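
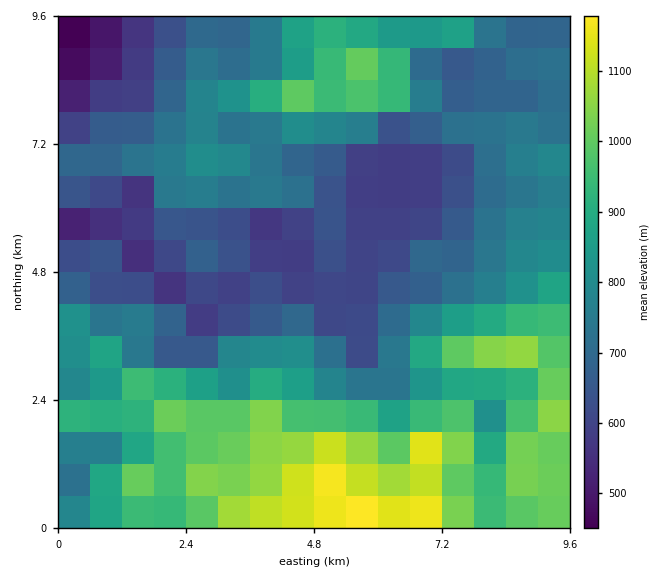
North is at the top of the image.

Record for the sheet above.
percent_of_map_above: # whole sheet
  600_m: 86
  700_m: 64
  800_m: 41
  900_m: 29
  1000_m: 16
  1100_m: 5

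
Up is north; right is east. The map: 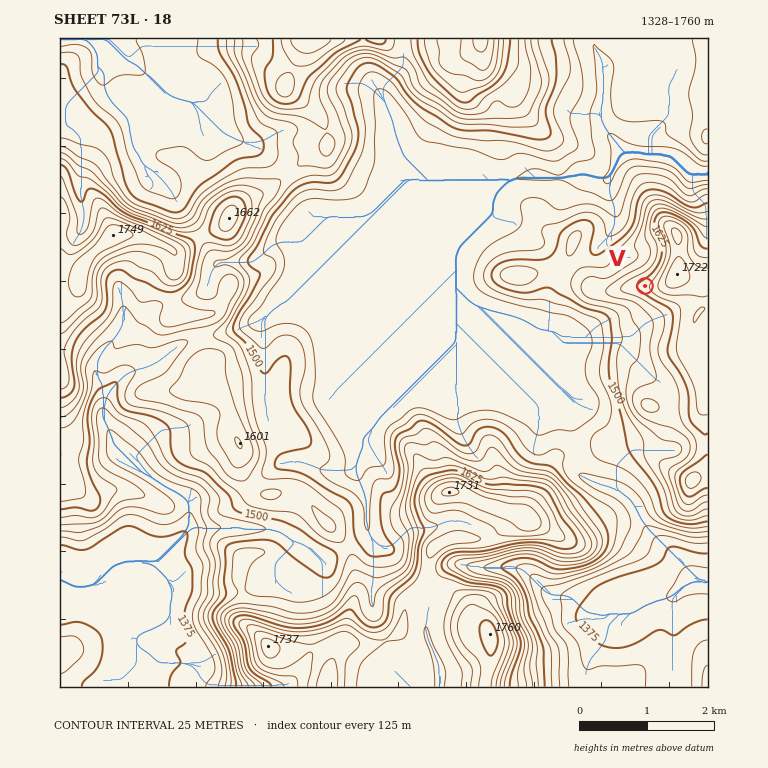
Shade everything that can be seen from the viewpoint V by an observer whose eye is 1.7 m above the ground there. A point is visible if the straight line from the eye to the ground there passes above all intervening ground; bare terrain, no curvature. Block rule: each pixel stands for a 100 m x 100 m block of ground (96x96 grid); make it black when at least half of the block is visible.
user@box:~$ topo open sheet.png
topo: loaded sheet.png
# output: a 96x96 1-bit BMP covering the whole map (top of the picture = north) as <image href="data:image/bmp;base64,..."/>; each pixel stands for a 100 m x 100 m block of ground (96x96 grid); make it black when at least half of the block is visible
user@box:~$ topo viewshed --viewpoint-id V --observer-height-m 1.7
<image width="96" height="96" href="data:image/bmp;base64,Qk2+BAAAAAAAAD4AAAAoAAAAYAAAAGAAAAABAAEAAAAAAIAEAAATCwAAEwsAAAIAAAAAAAAA////AAAAAAAAAAAAAAAAAIABAAAAAAAAAAAAAAABAAAAAAAAAAAAAAAAAAAAAAAAAAAAAAAAAAAAAAAAAAAAAAAAAAAAAAAAAAAAAGAAAAAAAAACAAAAAOAAAAAAAAAGAAAAAOAAAAAAAAAOAAAAAcAAAAAAAAAeAAAAA4AAAAAAAAB8AAAAAAAAAAAAAAD4AAAAAAAAAAAAAABwAAAAAAAAAAAAAAAAAAAAAAAAAAAAAAAAAAAAAAAAAAAAAAAAAAAAAAAAAAAAAAAgAAAAAAAAAAAAAAAgAAAAAAAAAAAAAAAQAAAAAAAAAAAAAAAwAAAAAAAAAAAAAAAAAAAAAAAAAAAAAAAAAAAAAAAfwAAAAAAAAAAAAAB/wAAAAAAAAAAAAAD/wAAAAAAAAQAAAAP/wAAAAAAAAwAAAA//wAAAAAAABwAAAH//wAAAAAAAjwAAA///gAAAAAAD/wAAH///gAAAAAAP/wAB///+AAAAAAAf/wAD///4ABwAAAAf/wAH///wAD8AAAAf/4AH///wAD8AAAAf/8AH////gA8AAAAfx+AP+f//wAIAAAAf//Af8f//wAAAAAA/f/gf8///wAAAAAA+f/w/8///wAAAAAB+f/5n////gAAAAAB+f//P////AAiAAAB8f//v////ABzAAAB8///////+Af7gAAP8///////+B+bgAA/8///////+D8DwAA/8///////+H8DgAA/8////////P4DgAAf8/////////4DwAAf8/////////wD4AAf8/////////4D4gAf4f//////8ePj8Agf4f//////wMDj4AYf4f//////gAAD4AP/8///////AAAD4AP/+///////AAAD8AH////////4AAAD+AH///////8AAAAB/AH///////8AAAAA/APD/////+AgBAAAeAPB/////AB4DuAAcAHB////gAB8DH8AYAHh///8AAD/DAMAYAHh///wAAB//AOAYAH////AAAB//AGAMAH////gAAB4/AGAHAH7///+AAHwfAGABwfz/////4PgfB/AA//D//////Hgfh+AA/wD///////APg+AA+AB//////8AHgcABwAB//////4ADwAABAAB//////4ABwACAAAA//////8ABwACAAAA///////ADwAAAAAAf//////g/wAAAAAAP////////wAAAAAAA////////4AAAAAAAP///////4AAAAAAAH///////4AAAAAAAAf//////4AAAAAAAAf//////8AAAAAAAAP//////8AAEAAAAAP//////+AAOAAAAAf/n/////AAeAAAAA//H/////AAcAAAAf//H/////AA4AAAB//+P/////gDwAAAA//+P/////gDwAAAAf/+P/////gDgAAAAf/8H/////wDAAAAAf/8B/////wDAAAAAP/4A/////wCAAAAAP/4A/////wAAAAAAH/4AP////wAAAAAAH//AD////wAAAAAAH/+AA////4AAAAAAD/+AA////4A="/>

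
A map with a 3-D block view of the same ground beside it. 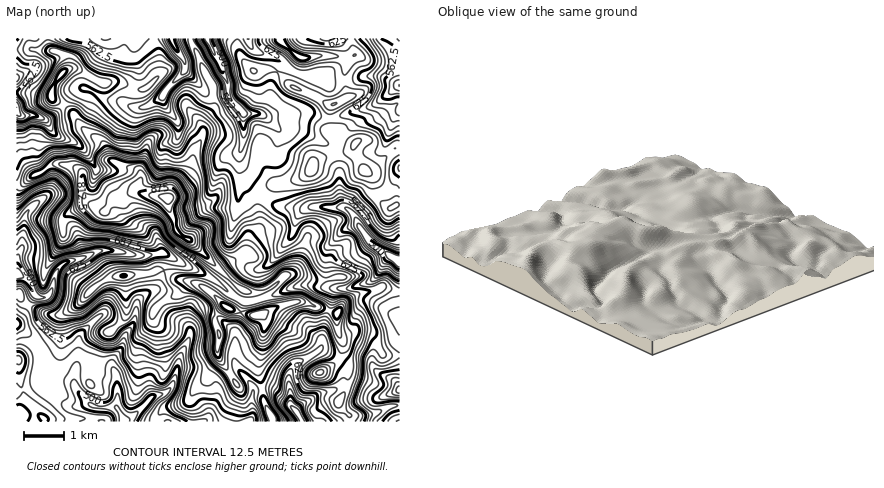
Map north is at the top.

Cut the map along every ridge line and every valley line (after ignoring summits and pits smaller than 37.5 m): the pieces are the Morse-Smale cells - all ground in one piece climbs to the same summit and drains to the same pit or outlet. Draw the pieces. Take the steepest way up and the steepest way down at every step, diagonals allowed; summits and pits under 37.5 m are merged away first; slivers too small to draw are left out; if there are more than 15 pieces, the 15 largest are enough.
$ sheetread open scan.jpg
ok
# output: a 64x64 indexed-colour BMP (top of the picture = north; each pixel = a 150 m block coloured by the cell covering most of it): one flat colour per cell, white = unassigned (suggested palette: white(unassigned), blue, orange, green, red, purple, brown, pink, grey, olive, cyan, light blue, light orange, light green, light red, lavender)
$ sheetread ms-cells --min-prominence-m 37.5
<image width="64" height="64" href="data:image/bmp;base64,Qk12CAAAAAAAAHYAAAAoAAAAQAAAAEAAAAABAAQAAAAAAAAIAAATCwAAEwsAABAAAAAAAAAA////ALR3HwAOf/8ALKAsACgn1gC9Z5QAS1aMAMJ34wB/f38AIr28AM++FwDox64AeLv/AIrfmACWmP8A1bDFAN3d3d3d3RERERERERERERERERERER////////8AAAAA3d3d3d3d0RERERERERERERERERER////////8AAAAADd3d3d3d3RERERERERERERERERERH//+////8AAAAAAN3d3d3d3RERERERERERERERERERH//87u///wAAAAAA3d3d3d3REREREREREREREREREREf/8zu7v//AAAAAADd3d3d3REREREREREREREREREREazMzO7u7u/wAAAAAN3d3d3REREREREREREREREREREarMzM7u7u7uAAAAAL3d3d0REREREREREREREREREREaqszMzu7u7u4AAAALvd3dEREREREREREREREREREREaqszMzO7u7u7gAAC7u93d0RERERERERERERERERERERqqzMzM7u7u7gC7u7u73d0RERERERERERERERERERERqqqszMzM7u7uu7u7u7sA3RERERERERERERERERERERGqqqzMzMzM7gC7u7u7uwAAEREREREREREREREREREREaqqrMzMzMzAALu7u7u7AAABERERERERERERERERERERGqqszMzMzMAAu7u7u7sAAAARERERERERERERERERERGqqqzMzMzMwAC7u7u7uwAAAAEREREREREREREREREREaqqrMzMzMzAALu7u7u7AAAAARERERERERERERGqEREaqqqqzMzMzMAAu7u7u7sAAAABERERERERERERqqqhEaqqqqzMzMzMzAC7u7u7uwAAMzMxERERERERERqqqqqqqqqqoMzMzMzMVbu7u7u7ADMzMzMRERERERERqqqqqqqqqqqgAAzMwABVu7u7u7sDMzMzMzERERERERGqqqqqqqqhERAAAAAAAAVVu7u7uzMzMzMzMxERERERGqqqqqqqqhERVVUAAAAABVVVu7u7MzMzMzMzMREREREaqqqqqqoRFVVVVVUAAAVVVVVVVVUzMzMzMzMzMRERERGqqqqqoRFVVVVVVVVVVVVVVVVVVTMzMzMzMzMzMzEREaqqqqoRFVVVVVVVVVVVVVVVVVVVMzMzMzMzMzMzMzMxGqqhERFVVVVVVVVVVVVVVVVVVVUzMzMzMzMzMzMzMzMaqhERFEVVVVVVVVVVVVVVVVVVVTMzMzMzMzMzMzMzMxoRERFEREVVVVVVVVVVVVVVVVVZMzMzMzMzMzMzMzMxERERFERERFVVVVVVVVVVVVVVWZkzMzMzMzMzMzMzMzERERFERERERVVVVVVVVVVVVVWZmTMzMzMzMzMzMzMzERERFERERERFVVVVVVVVVVVVWZmZMzMzMzMzMzMzMzERERREREREREVVVVVVVVVVVVWZmZkzMzMzMzMzMzMzERERFERERERERFVVVVVVVVVVWZmZmTMzMzMzMzMzMzERERFERERERERERVVVVVVVVVVZmZmZMzMzMzMzMzMzEREREURERERERERFVVVVVVVVVZmZmZkzMzMzMzMzgzMRERERRERERERERFVVVVVVVVVZmZmZmTMzMzMzM4iIMxERERREREREREREVVmZmZmZmZmZmZmZMzMzMzMziIiIERERFERERERERERJmZmZmZmZmZmZmZkzMzMzMziIiIiIIiIiRERERERERmmZmZmZmZmZmZmZmTMzMzMzOIiIiIgiIiJERERERERGZmmZmZmZmZmZmZmZiDMzMzM4iIiIiIIiIiRERERERGZmZmZpmZmZmZmZmZmIiDMzMziIiIiIgiIiIkREREREZmZmZmZpmZmZmZmZmYiIgzMziIiIiCIiIiIiJEREREZmZmZmZmmZmZmZd5mZiIiIiIiIiIgiIiIiIiIkRERERmZmZmZmZpmZmZd3eZmIiIiIiIiIgiIiIiIiIiJERERERERGZmZmZmmZl3d3mYiIiIiIiIiCIiIiIiIiIkREREREREZmZmZmZmZ3d3d5iIiIiIiIiCIiIiIiIiIiJERERERERGZmZmZmZnd3d3eIiIiIiIiCIiIiIiIiIiIkREREREREZmZmZmZnd3d3d4iIiIiIiCIiIiIiIiIiIiRERERERERmZmZmZ3d3d3d3iIiIiIiCIiIiIiIiIiIiJERERERERmZmZmZ3d3d3d3eIiIiIiCIiIiIiIiIiIiIkRERERERmZmZmZnd3d3d3d4iIiIiAAiIiIiIiIiIiIiJERERmZmZmZmZmd3d3d3d3iIiIiAAAIiIiIiIiIiIiIiRERmZmZmZmZmZ3d3d3d3eIiIiAAAAiIiIiIiIiIiIiJERmZmZmZmZmYAB3d3d3d4iIAAAAACIiIiIiIiIiIiIkRmZmZmZmZmAAAAd3d3d3AAAAAAAAAiIiIiIiIiIiIiRGZmZmZmZgAAAAB3d3d3cAAAAAAAACIiIiIiIiIiIiJEZmZmZmZmAAAAAHd3d3dwAAAAAAAAIiIiIiIiIiIiJERmZmZmZmYAAAAAd3d3d3AAAAAAACIiIiIiIiIiIiJERmZmZmZmZgAAAAB3d3d3cAAAAAAiIiIiIiIiIiIiIkRGZmZmZmZmAAAAAHd3d3dwAAAAAiIiIiIiIiIiIiIiREZmZmZmZmZgAAAAd3d3d3AAAAAiIiIiIiIiIiIiIiREZmZmZmZmZ3d3d3d3d3d3cAAAAiIiIiIiIiIiIiIiJERmZmZmZmZ3d3d3d3d3d3dwAAAiIiIiIiIiIiIiIiJERmZmZmZmZ3d3d3d3d3d3d3"/>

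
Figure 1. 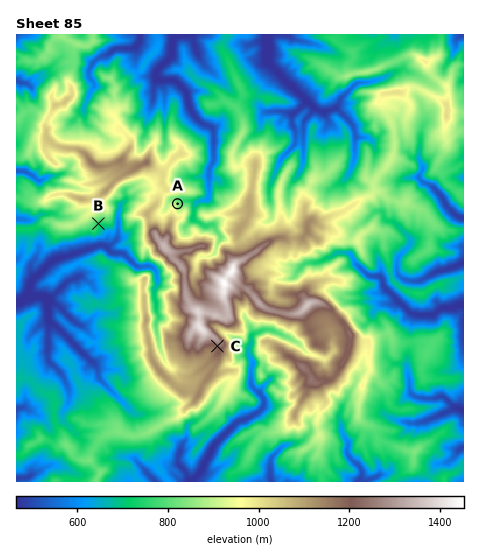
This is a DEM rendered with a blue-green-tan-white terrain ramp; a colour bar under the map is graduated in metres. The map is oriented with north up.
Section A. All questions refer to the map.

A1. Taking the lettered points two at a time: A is higher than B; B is lower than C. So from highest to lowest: C A B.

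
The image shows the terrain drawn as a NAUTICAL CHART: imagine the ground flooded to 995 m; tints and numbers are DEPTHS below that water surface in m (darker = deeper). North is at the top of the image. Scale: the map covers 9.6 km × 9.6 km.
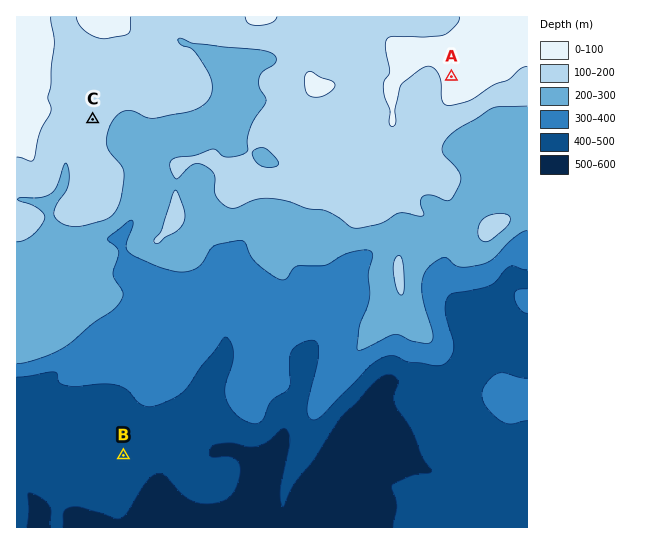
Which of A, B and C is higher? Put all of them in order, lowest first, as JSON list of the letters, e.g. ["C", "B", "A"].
["B", "C", "A"]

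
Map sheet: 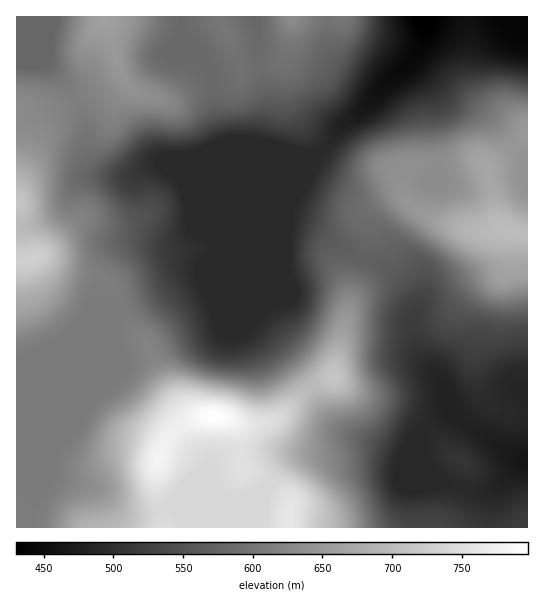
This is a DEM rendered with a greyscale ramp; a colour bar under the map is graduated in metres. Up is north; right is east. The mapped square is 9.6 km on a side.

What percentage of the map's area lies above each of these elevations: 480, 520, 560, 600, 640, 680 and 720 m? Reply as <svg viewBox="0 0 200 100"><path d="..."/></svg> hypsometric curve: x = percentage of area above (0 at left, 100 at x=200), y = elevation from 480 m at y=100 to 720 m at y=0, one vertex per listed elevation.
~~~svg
<svg viewBox="0 0 200 100"><path d="M190 100l-44-17-23-16-33-17-44-17-19-16-11-17"/></svg>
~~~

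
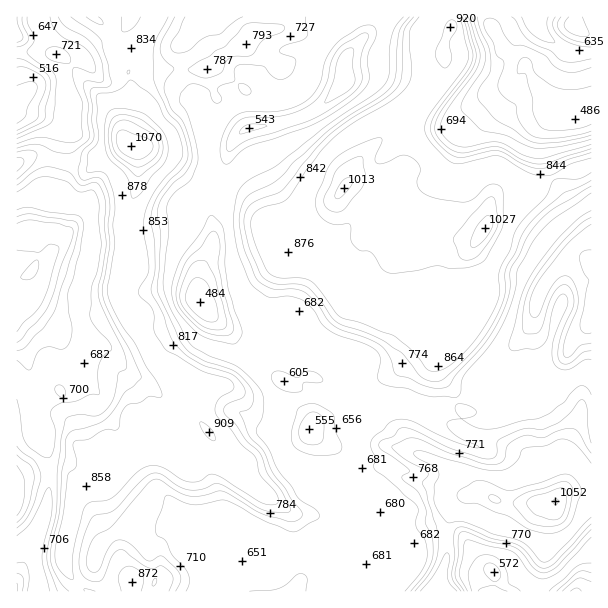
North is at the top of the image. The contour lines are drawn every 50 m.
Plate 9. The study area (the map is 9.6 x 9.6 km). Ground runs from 480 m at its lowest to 1070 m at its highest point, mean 750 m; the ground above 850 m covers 26.2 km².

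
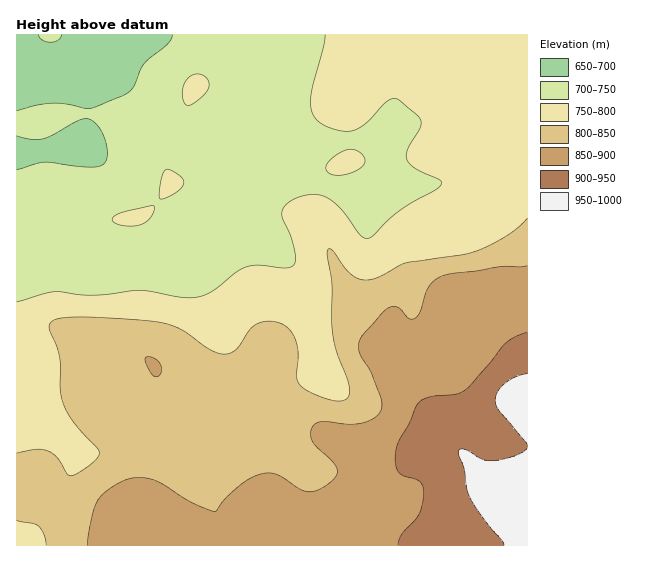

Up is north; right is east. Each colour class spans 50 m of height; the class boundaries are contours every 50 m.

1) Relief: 660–990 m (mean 800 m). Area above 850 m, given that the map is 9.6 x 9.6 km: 21.2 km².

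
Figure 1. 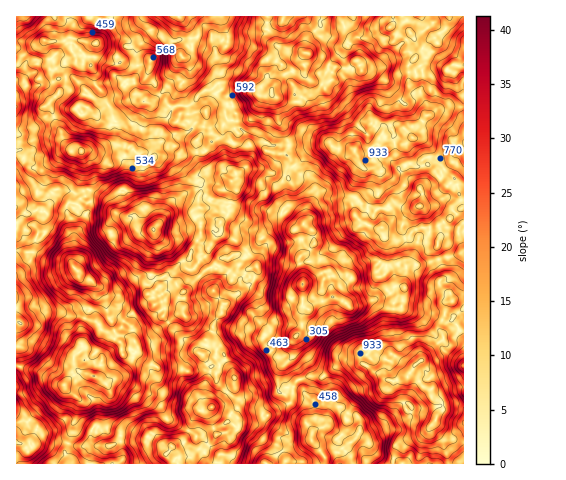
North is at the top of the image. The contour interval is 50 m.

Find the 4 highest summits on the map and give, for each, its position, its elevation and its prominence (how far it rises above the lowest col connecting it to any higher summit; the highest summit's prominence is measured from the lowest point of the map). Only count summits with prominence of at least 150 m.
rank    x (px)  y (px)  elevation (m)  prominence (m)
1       153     229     1153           1004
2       211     407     1122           383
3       421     361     1105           475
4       355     151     997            262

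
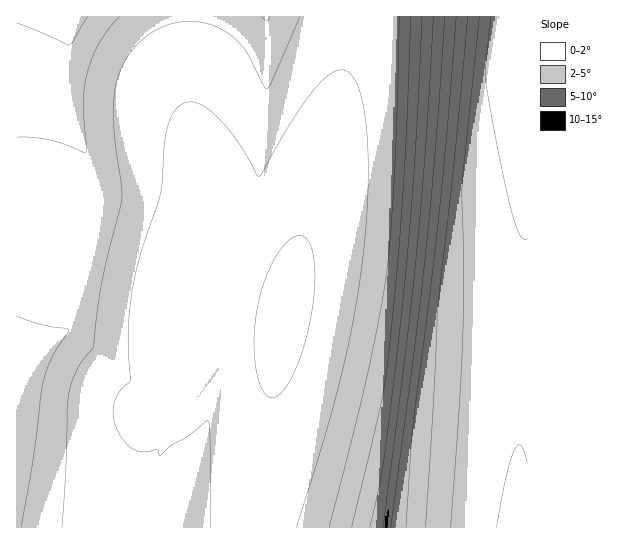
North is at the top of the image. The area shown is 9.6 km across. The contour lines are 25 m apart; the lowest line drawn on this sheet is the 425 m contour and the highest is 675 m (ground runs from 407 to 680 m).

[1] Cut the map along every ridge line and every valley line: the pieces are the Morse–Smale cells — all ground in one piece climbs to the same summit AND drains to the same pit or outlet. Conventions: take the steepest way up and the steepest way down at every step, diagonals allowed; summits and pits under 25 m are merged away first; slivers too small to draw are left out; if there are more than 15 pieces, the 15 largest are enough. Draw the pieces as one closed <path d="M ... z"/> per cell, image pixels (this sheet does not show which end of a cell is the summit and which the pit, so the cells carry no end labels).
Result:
<path d="M527 16l-173 0-14 74-39 145-16 74-14-8-33-8-32-5-7 2-6 24 0 11 6 14 14 16 9 5 4-3 32 0 13-4 8-8-26 174 1 9 274-1z"/><path d="M353 16l-336 0-1 211 26 4 39 16 53 12 44 13 17 8 4 3 0 6 7-1 44 8 29 8 6 5 18-79 37-140 12-56z"/><path d="M26 228l-10 1 0 298 106 1 31-63 27-47 24-37 17-22-8-4-10-10-8-15-2-16 6-31-14-8-23-8-81-20-35-15z"/><path d="M277 348l-12 8-39 1-10 8-23 32-32 53-38 75 0 3 130-1 24-170z"/>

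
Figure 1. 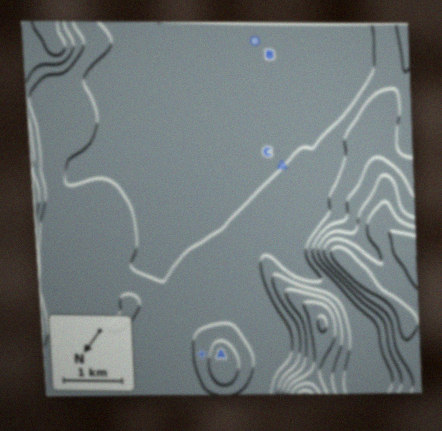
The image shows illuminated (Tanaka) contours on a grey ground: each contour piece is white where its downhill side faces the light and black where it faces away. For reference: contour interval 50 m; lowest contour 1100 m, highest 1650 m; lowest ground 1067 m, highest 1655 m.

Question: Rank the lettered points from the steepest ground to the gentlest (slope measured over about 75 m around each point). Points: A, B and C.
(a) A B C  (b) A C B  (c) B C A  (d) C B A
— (b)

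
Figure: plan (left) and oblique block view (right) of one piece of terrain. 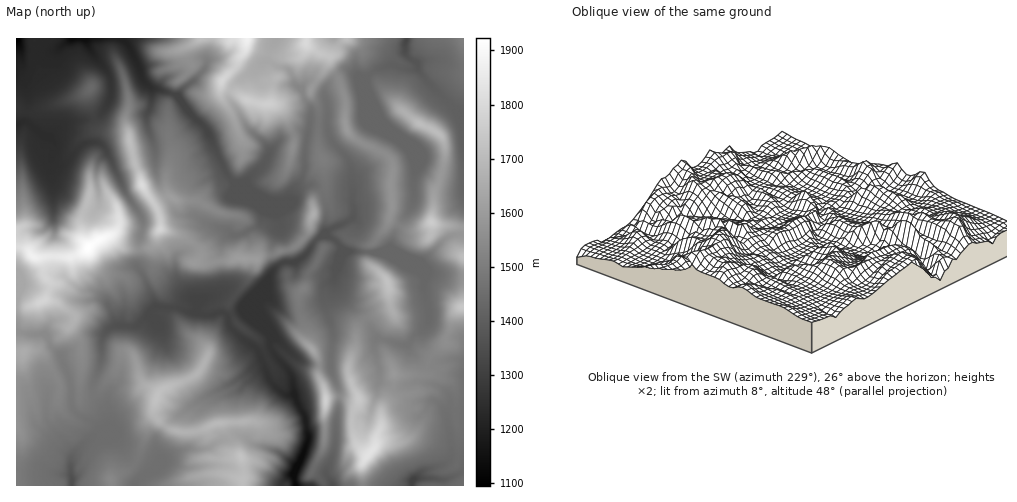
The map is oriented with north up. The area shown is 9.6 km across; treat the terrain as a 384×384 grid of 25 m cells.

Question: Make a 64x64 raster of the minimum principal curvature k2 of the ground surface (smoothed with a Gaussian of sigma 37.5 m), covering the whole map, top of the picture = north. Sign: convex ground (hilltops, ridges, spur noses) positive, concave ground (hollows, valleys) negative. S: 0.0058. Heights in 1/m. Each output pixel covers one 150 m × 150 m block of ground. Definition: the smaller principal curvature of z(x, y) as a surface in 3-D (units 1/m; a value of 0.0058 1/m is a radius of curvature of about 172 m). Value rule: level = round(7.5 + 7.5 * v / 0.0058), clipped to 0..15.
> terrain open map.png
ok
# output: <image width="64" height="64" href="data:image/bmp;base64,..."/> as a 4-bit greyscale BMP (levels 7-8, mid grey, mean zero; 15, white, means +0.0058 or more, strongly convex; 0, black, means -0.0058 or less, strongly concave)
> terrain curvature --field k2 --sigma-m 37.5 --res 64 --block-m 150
<image width="64" height="64" href="data:image/bmp;base64,Qk12CAAAAAAAAHYAAAAoAAAAQAAAAEAAAAABAAQAAAAAAAAIAAATCwAAEwsAABAAAAAAAAAAAAAAABEREQAiIiIAMzMzAERERABVVVUAZmZmAHd3dwCIiIgAmZmZAKqqqgC7u7sAzMzMAN3d3QDu7u4A////AId3eJNJd3h2Znd3dlVWZmd2ZkNwEBdjUzNFZ3cGZUV4d3d2YkZ3iHd2ZmZ3iHd3d4hkVhBahkV3ZlVndkJEZUV3d3eDd3d3d3d3dmUzNVZVZkh1cQh2RWV6dVZ3dkVnhnd3eIRYd3d3d3d3Zoh2Z3eHiGlEBndDc2mHVVZ3d3Z3d3d3dmd3d3d3d3dlZ3dneJeIYDcBd1FmWId2ZmZnd3d3d3d3Znd3d3d2ZlQjMld3ZCAFl1BncFh2eHd3d3d3d3h3d3eGd3d3ZnZVZ3V4VFVEd4mZcFdwRnVoh3eHd3d3iHd3d3d3d3dndFeIh3dmZVZ3eJlwN3BIdVdmd3d3d3eHZ3d3eId3dmhmdXdmeHhmd3d3d3BVYDh3N5dnd3d2d3dnZ3d3d3d2Z3iWRWVXiHeIiImJYGhgOGYnh2ZmeHZ3d3dnd1d3d3dmiGVUZ1VVZmd3iIcRV4AndheGZ3Zodnd3d2iGaHd3d2Z4h4ZWdmd2ZndXdQVYkgd4NIZneGdnd4eHaIV4d3d2dWiGVnVGdmZ3Z3ZDRVejB4pjZnd2ZXd3d3dnhWdndnZ4Z4eHd2VGdFhnYlNlZ4MGeGR2d3iHdnZ3d3eFd2Z3Znh3iId3d3Q3VmY2g3RngDhmZWZmZmVndmd3d3R3ZHd1eFZ3h3iGZ4RXdViCZYhQaIZmaId3d3d2d2Z3ZXh0Z3V3ZWZ2Z4dXeGZ0eERlhTJ3ZnVoh3d3d3Z3dndXeIVHdndld2ZmeGdmdmV1R1IlM3hldXiGd3d3dnh3hleIhjeGiHV2VmZ5dnZ4V2R1FXczaHZleHZmh3ZmeXhkVWeFKJeIZmVmd3mGdnZXV1FXpkNnd2WHZmd3eIZ4eDZ2V4YoiIZmZmd3eHZmVXdlJYhmZGd3ZVRFV2eIhVQ0R3hlVSZ3ZmZ2Z4eIdmRXdXNYhmdkZ4dlVndWZndmVmZXiYZmQ0RFd3Zod4d2NoZXVHhmeGV3h1Z3eGZmZmZWd1Vmh4dlZnV3dnd2ZmZIZXdGdGeHVneGZ2eYZmZWZjd3ZmaId3R2d1d2dkRERFZXdmY1d3dXd3ZmeIdmdUiHOYh3dneJVHZ3ZVVFd3h3hGd2Y1d2dnd2ZmZ3ZmdmV5o3iJd0MzQ2dod1Z3d3d3eGR3dkeHZmd3ZmdndmV2ZXiFZmZUZ2dVd1iGSHd3d3d3djd1V4iHV3dmdliIdXZ2ZmdlVnhkZWaGaIRod3ZmZmZnY3VoeJdXZ2Z4d4dldnZmZ1aIZjd4ZnZ4g4h2VVREVVVUJHZGZmdnZlVYl1Z2d3ZlVWZUZ2VlZndFh2VWd3dVVmlAamV2Z2dlZ3h1RndmVVNWZmV2V2VERFZmZHmYh2hoaXMCNHd2ZmWJhkNndmVVc5mHd4Z5hWZUVneEaHh2aIh5dWIgN4ZWVXdCR3VFZ4ejh1d3ZYp2h4ZHh4ZFaIdYh2hzlocEiGYxABV1RWQWiIaIc2Q2iHiHZTZWZnd3h1Z4aINleFCZQ3d4hUV3eWBodmV2BHmGiIh1I2ZWZ3ZnZTR3dVVnYwM4d2d3VnZolRRXQwQIZmWHeIYijIZnZnZlZDVWdlVpJFd3ZnhkdmZnZVeohBVXZFVGlzFWZWZ2VWZ4dHd3VYdFUkZ2Z4VVebdoVWZlBohmVmiGA2d0VVVnh4mFZmdkimOIVXZohjVYhlZVd3YmZ3dVWIIFaFN2Z3d3dkR3dlR5VIh1dmd4VEZmVVV3ZUZVeEVpYEd3NoZ3dkM0V3d3Y3k2d2Z2Z4hkRnd3VodlVlZ4JXcBd3Rodnh2Vnd3VVZ0Vjd3dnZneHRGd3ZWhmZmVXgHdQaoUnZnZ4Zmd2Z4hVZEV3d2dniHdEeHdlZ2VnZVeAhwFplSdnd1ZnVVZ4iIVXZ3d3d2eId0V3d3RnVnd1V5GFBVdzSHd4iGYmRFZ3h1WHd3Z3Z3iHVWeIdGZHd3VWgnIXhWJXd3d3c0mENWd4Y3iIdndmd4ZWV3dzdld3dlZ1UFeHY1d3d4diaIhTV3dTiIh1dnZohldWZ2N2Z3d3VXhCZ3djZ4iHZjSHd3RGeFOIh0Vnd3h0d1VnY3Z3h3d0RCV4h1NniIh1JoiJg0R5Yod0RneId0Z1RWhjd3d3d3dUVWmHUnd4iHQ4d4cSYkZyd2Rod3dUZjNmeFRod3d3d4dleJYziId4YlaIYDh0VWN3RYlmRGdTV3eYRVZnd3d3h1V3dhaIiHYjZ3cTWIVmZGdFh1RndEaJeIVGdnd3d2VmVYdVF3d3YTd3dghndnd0V0aHVXdEd2h3VFeHd3dmd3ZEd2UkeHYTh3dyV3h4h3VXRnhVdjeYdmVWZ4d3d3d3d0NXh2GagSeHd1KIeJiHc1ZGeFZ0V4h2VWdnd3d3d3iHYleFYncQeHaHN4h3h4hjdFd4RnR3d2Zndnd3d3ZmeJlhR3VTECBZVoc3dmZlZiaEV3dHZndmZnZneHd3d2ZomnFXZCNGqAFXmURnZ2VCVGYnhkdod3d3Znd4d4d3dmeIUWhTJ4EmcSeYdEZ3eYJ1V1N1Vld3eIZYd3iHd3d3ZmYzeENHh3V4E2dnVWdkFHVmdDVXZWZmZIiHd3aHd3d2ZUaGQlITVnhiRWdkZlZohmaHVFh3ZndUZ3d3dnd3eHdlZ3UzeZh3VEVTN4ZHd3d3aImVSId3Y1d3d3dWd3ZXiEh4dTV5mHh3ZWdTeEZnd3l2d1NVd3dxeIh3dyiIiHMzREQ0ZTERI0eGWJWZVWZmaGVUaoV3d4BoiHd4"/>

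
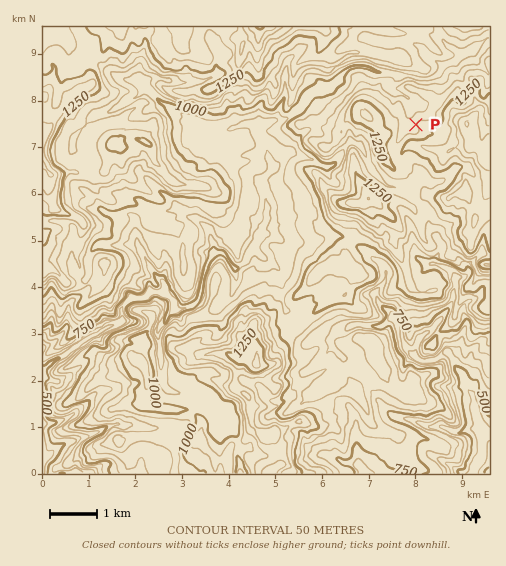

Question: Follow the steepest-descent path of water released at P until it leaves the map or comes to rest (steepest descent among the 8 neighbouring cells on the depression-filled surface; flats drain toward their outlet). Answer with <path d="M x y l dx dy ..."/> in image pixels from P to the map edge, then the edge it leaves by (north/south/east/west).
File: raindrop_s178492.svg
<path d="M416 125l-2 0-3-3 0-21-4-4-5-3-7-1-6-6 0-1 8-8 0-2-6-3-12-1-7-3-4 0-3-3-11 0-9 5-6 6-2 4-10 10-9 0-7 3-21 22-8 4-10 0-4 3-8 0-3 4 0 3 3 6 3 4 2 4 0 5 5 13 0 10-9 9 0 3 4 8 0 6 2 1 0 10 1 1-1 1 0 10-5 5-4 6 0 8-7 7-4 7-1 8-6 5-6 0-11-13-5 0-7 7-6 8 0 4-3 6 0 4-1 1 0 9-2 5-4 5-3 2-9 4-6 0-4-4-1-7-2-2-11-3-8 0-7 3-8 1-6 3-6 4-3 5 1 3 0 10-1 1-4 0-7 2-2 3-8 3-4 4-4 1-32 22-2 0-4 2-11 12"/>
exit: west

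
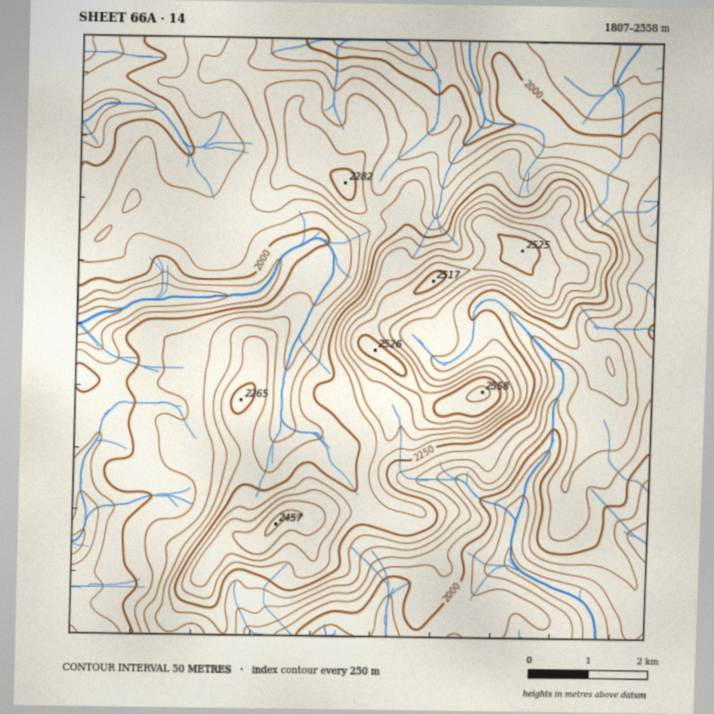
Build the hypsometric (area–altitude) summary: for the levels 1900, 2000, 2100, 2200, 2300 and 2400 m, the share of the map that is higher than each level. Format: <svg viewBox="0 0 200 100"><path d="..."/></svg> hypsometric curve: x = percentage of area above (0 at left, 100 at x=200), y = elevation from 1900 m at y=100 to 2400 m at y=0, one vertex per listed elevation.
<svg viewBox="0 0 200 100"><path d="M191 100l-39-20-61-20-36-20-26-20-17-20"/></svg>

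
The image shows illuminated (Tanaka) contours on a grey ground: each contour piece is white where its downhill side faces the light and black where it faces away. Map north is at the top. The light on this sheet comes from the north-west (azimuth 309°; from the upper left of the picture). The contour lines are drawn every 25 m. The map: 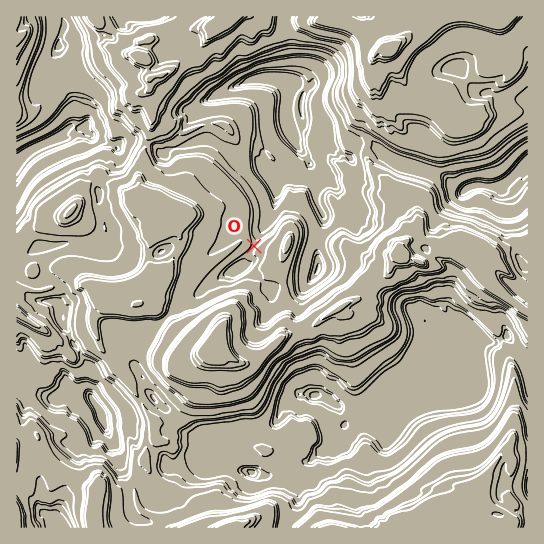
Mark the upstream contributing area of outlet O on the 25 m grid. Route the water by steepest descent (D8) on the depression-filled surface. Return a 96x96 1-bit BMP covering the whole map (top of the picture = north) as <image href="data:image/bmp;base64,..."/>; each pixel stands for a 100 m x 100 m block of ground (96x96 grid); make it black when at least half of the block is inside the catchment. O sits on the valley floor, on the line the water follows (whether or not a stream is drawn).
<image width="96" height="96" href="data:image/bmp;base64,Qk2+BAAAAAAAAD4AAAAoAAAAYAAAAGAAAAABAAEAAAAAAIAEAAATCwAAEwsAAAIAAAAAAAAA////AAAAAAAAAAAAAAAAAAAAAAAAAAAAAAAAAAAAAAAAAAAAAAAAAAAAAAAAAAAAAAAAAAAAAAAAAAAAAAAAAAAAAAAAAAAAAAAAAAAAAAAAAAAAAAAAAAAAAAAAAAAAAAAAAAAAAAAAAAAAAAAAAAAAAAAAAAAAAAAAAAAAAAAAAAAAAAAAAAAAAAAAAAAAAAAAAAAAAAAAAAAAAAAAAAAAAAAAAAAAAAAAAAAAAAAAAAAAAAAAAAAAAAAAAAAAAAAAAAAAAAAAAAAAAAAAAAAAAAAAAAAAAAAAAAAAAAAAAAAAAAAAAAAAAAAAAAAAAAAAAAAAAAAAAAAAAAAAAAAAAAAAAAAAAAAAAAAAAAAAAAAAAAAAAAAAAAAAAAAAAAAAAAAAAAAAAAAAAAAAAAAAAAAAAAAAAAAAAAAAAAAAAAAAAAAAAAAAAAAAAAAAAAAAAAAAAAAAAAAAAAAAAAAAAAAAAAAAAAAAAAAAAAAAAAAAAAAAAAAAAAAAAAAAAHwAAAAAAAAAAAAAAP4AAAAAAAAAAAAAGf4AAAAAAAAAAAAAf/8AAAAAAAAAAAAA///AAAAAAAAAAAAB///AAAAAAAAAAAAD///AAAAAAAAAAAAH///gAAAAAAAAAAAP///gAAAAAAAAAAAf///gAAAAAAAAAAD////gAAAAAAAAAAD////gAAAAAAAAAAB////gAAAAAAAAAAA////AAAAAAAAAAAAY///AAAAAAAAAAAAAf//AAAAAAAAAAAAAP//AAAAAAAAAAAAAH//AAAAAAAAAAAAAD//AAAAAAAAAAAAAA//AAAAAAAAAAAAAAf/AAAAAAAAAAAAAAPgAAAAAAAAAAAAAACAAAAAAAAAAAAAAAAAAAAAAAAAAAAAAAAAAAAAAAAAAAAAAAAAAAAAAAAAAAAAAAAAAAAAAAAAAAAAAAAAAAAAAAAAAAAAAAAAAAAAAAAAAAAAAAAAAAAAAAAAAAAAAAAAAAAAAAAAAAAAAAAAAAAAAAAAAAAAAAAAAAAAAAAAAAAAAAAAAAAAAAAAAAAAAAAAAAAAAAAAAAAAAAAAAAAAAAAAAAAAAAAAAAAAAAAAAAAAAAAAAAAAAAAAAAAAAAAAAAAAAAAAAAAAAAAAAAAAAAAAAAAAAAAAAAAAAAAAAAAAAAAAAAAAAAAAAAAAAAAAAAAAAAAAAAAAAAAAAAAAAAAAAAAAAAAAAAAAAAAAAAAAAAAAAAAAAAAAAAAAAAAAAAAAAAAAAAAAAAAAAAAAAAAAAAAAAAAAAAAAAAAAAAAAAAAAAAAAAAAAAAAAAAAAAAAAAAAAAAAAAAAAAAAAAAAAAAAAAAAAAAAAAAAAAAAAAAAAAAAAAAAAAAAAAAAAAAAAAAAAAAAAAAAAAAAAAAAAAAAAAAAAAAAAAAAAAAAAAAAAAAAAAAAAAAAAAAAAAAAAAAAAAAAAAAAAAAAAAAAAAAAAAAAAAAAAAAAAAAAAAAAAAAAAAAAAAAAAAAAAAAAAAAAAAAAAAAAAAAAAAAAAAAAAAAAAAAAAAAAA="/>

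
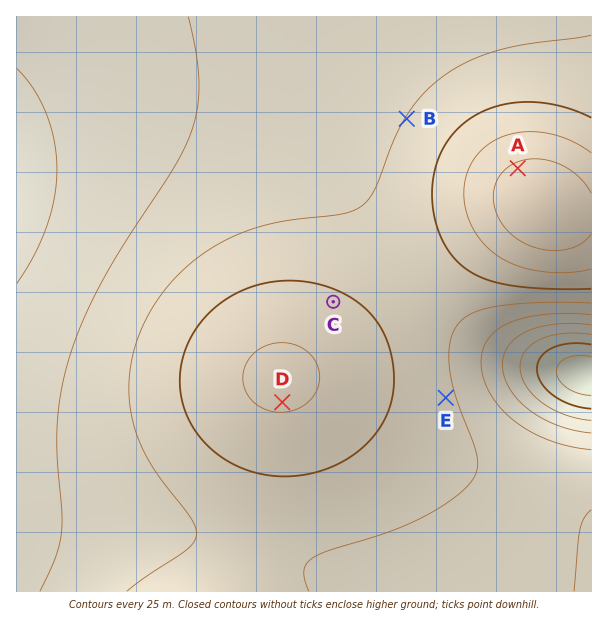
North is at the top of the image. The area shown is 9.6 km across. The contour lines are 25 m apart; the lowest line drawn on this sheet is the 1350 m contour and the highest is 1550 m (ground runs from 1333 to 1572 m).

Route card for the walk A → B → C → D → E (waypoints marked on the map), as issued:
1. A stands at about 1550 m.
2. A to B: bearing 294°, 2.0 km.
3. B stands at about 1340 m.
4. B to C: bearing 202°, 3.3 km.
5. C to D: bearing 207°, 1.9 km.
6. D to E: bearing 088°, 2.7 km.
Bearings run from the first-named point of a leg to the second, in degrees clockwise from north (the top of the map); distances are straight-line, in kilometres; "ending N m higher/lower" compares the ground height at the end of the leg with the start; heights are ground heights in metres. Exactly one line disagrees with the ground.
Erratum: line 3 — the height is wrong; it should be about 1480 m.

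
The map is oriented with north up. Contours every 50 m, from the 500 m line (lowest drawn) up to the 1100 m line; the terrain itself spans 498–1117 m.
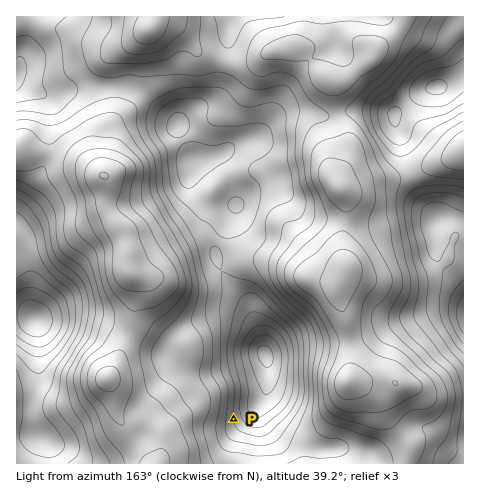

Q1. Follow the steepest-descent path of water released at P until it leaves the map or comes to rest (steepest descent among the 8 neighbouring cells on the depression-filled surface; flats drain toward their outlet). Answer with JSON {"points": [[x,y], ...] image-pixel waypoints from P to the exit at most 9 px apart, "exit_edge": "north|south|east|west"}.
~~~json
{"points": [[234, 419], [224, 419], [215, 419], [206, 417], [196, 416], [187, 416], [178, 425], [168, 434], [162, 444], [162, 453], [158, 462], [158, 463]], "exit_edge": "south"}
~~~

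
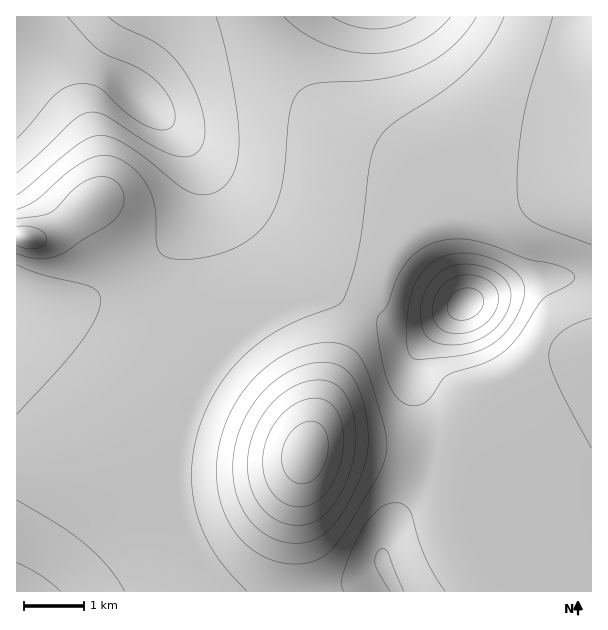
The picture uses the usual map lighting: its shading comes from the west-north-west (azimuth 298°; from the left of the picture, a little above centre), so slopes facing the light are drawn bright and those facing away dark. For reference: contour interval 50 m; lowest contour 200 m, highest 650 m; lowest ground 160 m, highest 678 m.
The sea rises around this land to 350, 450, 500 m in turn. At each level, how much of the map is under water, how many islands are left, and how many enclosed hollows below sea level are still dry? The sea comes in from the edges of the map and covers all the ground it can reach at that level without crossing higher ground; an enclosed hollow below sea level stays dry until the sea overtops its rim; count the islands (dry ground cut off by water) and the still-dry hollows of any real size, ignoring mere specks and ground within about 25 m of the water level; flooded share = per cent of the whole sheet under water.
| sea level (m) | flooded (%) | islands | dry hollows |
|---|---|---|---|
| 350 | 23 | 0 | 1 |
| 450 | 86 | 1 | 0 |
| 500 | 94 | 1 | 0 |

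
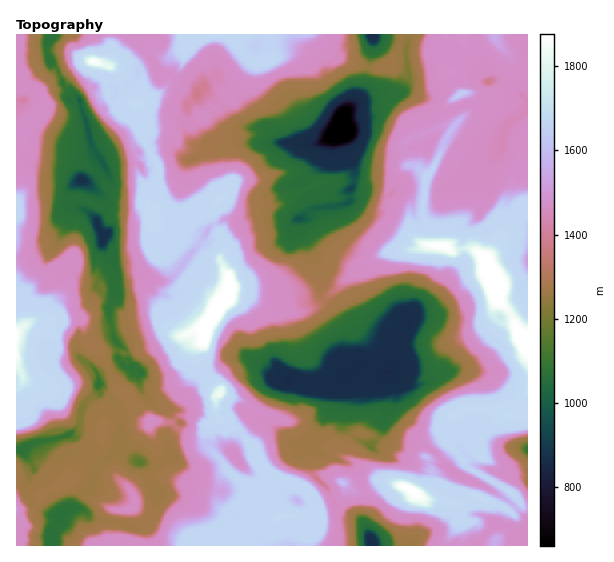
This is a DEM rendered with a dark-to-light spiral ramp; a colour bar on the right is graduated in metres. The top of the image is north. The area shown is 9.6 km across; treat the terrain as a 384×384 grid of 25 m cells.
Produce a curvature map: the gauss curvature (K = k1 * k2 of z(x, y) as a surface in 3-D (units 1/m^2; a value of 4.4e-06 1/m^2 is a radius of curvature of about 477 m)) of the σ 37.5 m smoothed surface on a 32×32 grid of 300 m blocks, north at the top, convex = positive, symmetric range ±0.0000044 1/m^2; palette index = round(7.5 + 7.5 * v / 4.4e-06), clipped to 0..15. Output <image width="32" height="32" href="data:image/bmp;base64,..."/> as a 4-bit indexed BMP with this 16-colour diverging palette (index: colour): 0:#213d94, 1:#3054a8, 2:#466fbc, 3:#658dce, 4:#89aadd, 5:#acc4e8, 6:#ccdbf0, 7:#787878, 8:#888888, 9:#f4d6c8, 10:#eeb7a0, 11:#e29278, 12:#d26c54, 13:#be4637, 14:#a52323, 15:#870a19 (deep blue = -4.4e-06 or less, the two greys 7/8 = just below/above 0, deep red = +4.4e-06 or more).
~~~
<image width="32" height="32" href="data:image/bmp;base64,Qk12AgAAAAAAAHYAAAAoAAAAIAAAACAAAAABAAQAAAAAAAACAAATCwAAEwsAABAAAAAAAAAAlD0hAKhUMAC8b0YAzo1lAN2qiQDoxKwA8NvMAHh4eACIiIgAyNb0AKC37gB4kuIAVGzSADdGvgAjI6UAGQqHAGhZmIhluHd3d8aI9n8Vdoi1eYBil2hXd4eId0d3mOeLM62Fz1hKh3d/V1VnfAdIVndjd/l7h1l3dbPWavpmnGpbeHZDUoeHhFkLcdJ3eFtntoh4b0jGbKa6hnlJOUlPNchNWHcJpj03t4d2eZSndLW2g3iD8HpnloktWsuTuHd4hdiYdIlZGnaEt4aGZciHh2eMBYRJmfYXl4iIiKV4eVd3az9Ph2MInZdHiHiWicLGiEtk+0iFVuLK54h3lmWWiIipegaFb1aXhHaHZzj0mUqXSjSHhcdZiHl3eoh3d4iHhKWsV6eHdXaLh4d6itVjW3ZVtNZ2eHuUiHN4hpiGq2q4dYh3aHevhYlmuIeYhojFo2m2d4hneHaWeIc3ZnKnlXmuOVeolztMWmhnX07Iu0eIOl9YiInKZrd4eHg3hBd3hsdfJXd3BXW8R4dnonrXh+d3douEl3upZ3hHh2fHWHoYeeaMOZefkOd38Ye1mHdXdnR4h4doemK2WZeFxXd3d3mHaJdDxnY6d0VneFxod4d3iJhod5lnotcP1niId3eId5V4lXhoiGtXl3lYuG1nd5e7h5h6h3hnl3bzhWYmSIdqhHeHwHx3iKeHezjab0h3VAhqOJgnd2hXlmeKJ3d7V3b/+FlE+IiIxXiklXh3d3eYdzh3fIWlh2Z3Zed4d3iH"/>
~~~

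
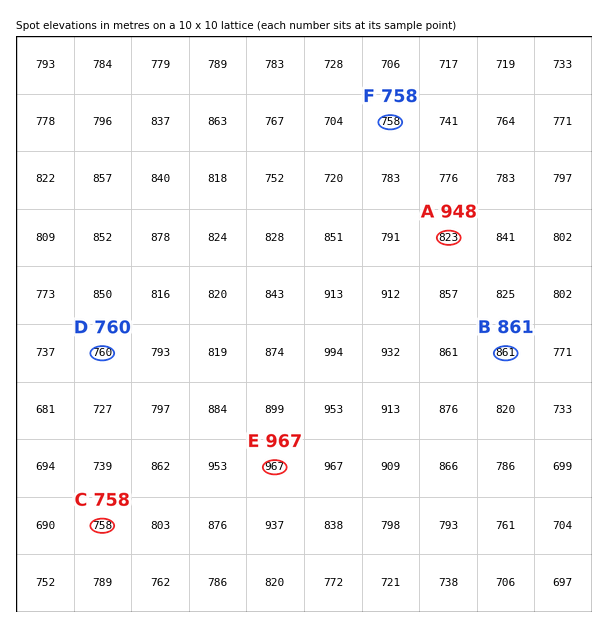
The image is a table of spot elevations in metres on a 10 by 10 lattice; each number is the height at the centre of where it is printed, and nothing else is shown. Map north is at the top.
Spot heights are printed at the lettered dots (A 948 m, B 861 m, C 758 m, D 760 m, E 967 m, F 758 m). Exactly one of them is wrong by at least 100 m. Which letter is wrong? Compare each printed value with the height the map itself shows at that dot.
A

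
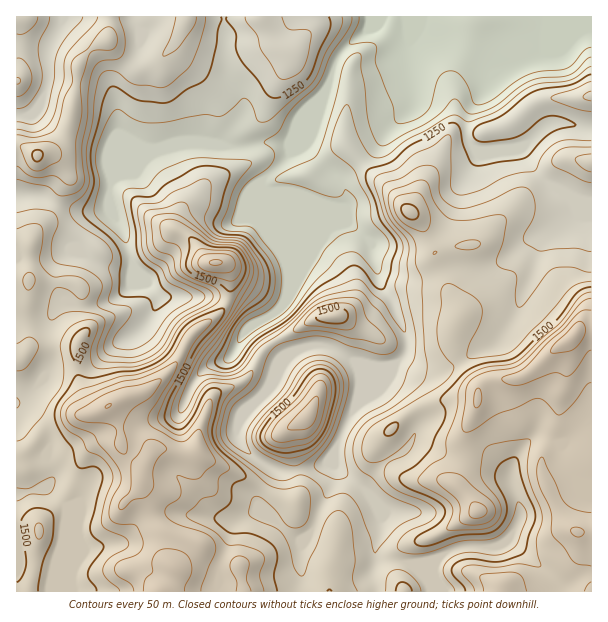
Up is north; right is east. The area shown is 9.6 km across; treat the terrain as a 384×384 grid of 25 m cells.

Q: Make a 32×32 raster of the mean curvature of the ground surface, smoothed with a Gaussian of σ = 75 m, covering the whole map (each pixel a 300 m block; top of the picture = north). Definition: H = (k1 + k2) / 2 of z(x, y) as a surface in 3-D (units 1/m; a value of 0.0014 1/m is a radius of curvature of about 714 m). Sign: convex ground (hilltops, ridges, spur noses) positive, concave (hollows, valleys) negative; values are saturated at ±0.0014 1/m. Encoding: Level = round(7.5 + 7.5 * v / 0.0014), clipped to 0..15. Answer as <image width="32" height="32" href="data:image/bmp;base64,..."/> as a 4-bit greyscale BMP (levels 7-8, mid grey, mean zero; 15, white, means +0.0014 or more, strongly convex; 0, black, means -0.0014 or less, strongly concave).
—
<image width="32" height="32" href="data:image/bmp;base64,Qk12AgAAAAAAAHYAAAAoAAAAIAAAACAAAAABAAQAAAAAAAACAAATCwAAEwsAABAAAAAAAAAAAAAAABEREQAiIiIAMzMzAERERABVVVUAZmZmAHd3dwCIiIgAmZmZAKqqqgC7u7sAzMzMAN3d3QDu7u4A////AJd3ZnmIZphmeXZ9ZWnLh1d4doyoqXbJdomGZlXMeXaHemdUSIjHmZVplnq2ESN5eH1WmHiYhWdnWpdYnLmTabqKdm2IVVZma2imVCKP5TmGVYdZqZiJaKuWhGiZuoN7d5doNalXiMglZVebu5dTmneWaGqJittAZ0N7dWd4dYl4iFZ6eqnBHfzCW7ZYp3hnd2edmHYT9Cbd9xi7VZp4d4dmm8yaUPkySfokSKltd2eWdVh6z8Ce5ib+V1ZmjquHlqVpR1j5AHxFukZVh1aY2YaofUEzj2MPlCJHtImVM27Ghm3FRG/4Ar+HqrKJmHZVy4ZmiqVWv1IF/+dzmKmGdVyXaYRmMAipUniZSImYh2hbqZuXQoqr2VVWhziIdnhohnZFijlq//hHZ6VYuXd3d4epWMc7q5WjZ3Z0JJialmZ3mohiXOlAJnd3Zn23iJl3d2Z2RLh4mUd3d2OvtleJmHdEnWV1iapWd4hYyKZGeZZmi5s2ZniruGmlaYeZZnd5m76qN3dlVGh1WrdJmoVVWct1qlRndneIdlmnRXuquWVUQ61liId4aJRnt3VGlZyWVpOcVIeHeGeoNbd3Z6Q3zd3VXFWpl4dnq5K4d3iWZGdalX14eZh2eJqiqGd3h3dlOIVZvVeZdniZqDiHd3h3d3a4VXlXe4aKd5ukd3eJiHd3"/>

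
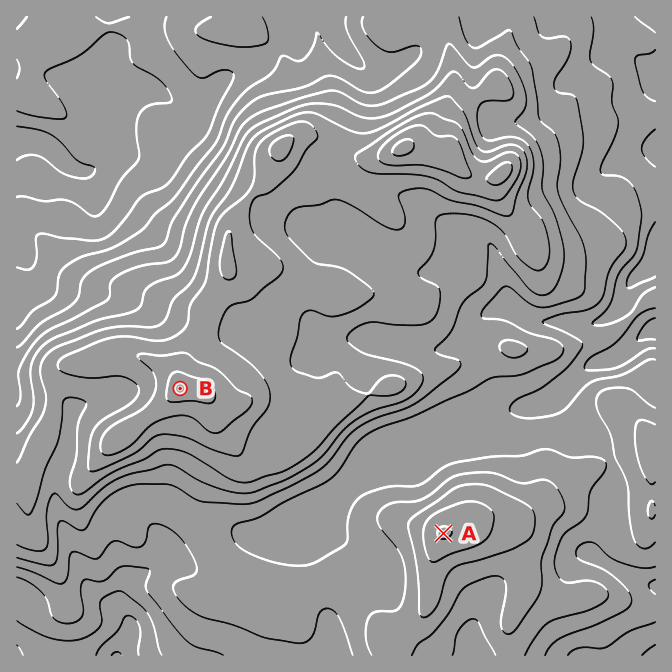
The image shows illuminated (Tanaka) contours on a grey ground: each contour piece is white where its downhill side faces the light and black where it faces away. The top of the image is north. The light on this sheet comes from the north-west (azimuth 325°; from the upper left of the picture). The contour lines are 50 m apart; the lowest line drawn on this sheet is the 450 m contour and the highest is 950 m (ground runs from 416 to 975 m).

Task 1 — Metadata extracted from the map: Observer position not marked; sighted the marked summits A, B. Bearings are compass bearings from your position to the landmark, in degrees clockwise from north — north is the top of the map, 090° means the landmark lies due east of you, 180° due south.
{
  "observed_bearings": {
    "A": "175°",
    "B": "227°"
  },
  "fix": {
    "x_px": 412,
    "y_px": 172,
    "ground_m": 860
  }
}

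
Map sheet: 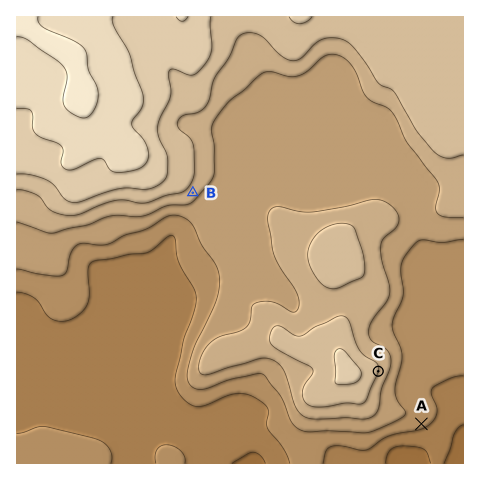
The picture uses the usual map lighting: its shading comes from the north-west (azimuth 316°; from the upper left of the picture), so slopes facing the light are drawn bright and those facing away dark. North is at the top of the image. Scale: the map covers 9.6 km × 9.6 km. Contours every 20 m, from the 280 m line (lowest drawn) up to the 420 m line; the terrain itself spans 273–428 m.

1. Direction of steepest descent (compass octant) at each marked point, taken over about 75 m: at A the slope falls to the SE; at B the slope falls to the SE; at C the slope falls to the E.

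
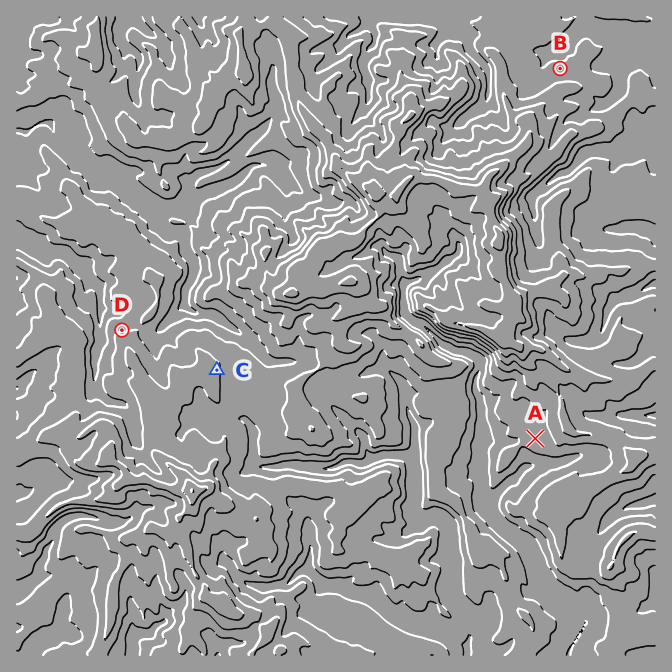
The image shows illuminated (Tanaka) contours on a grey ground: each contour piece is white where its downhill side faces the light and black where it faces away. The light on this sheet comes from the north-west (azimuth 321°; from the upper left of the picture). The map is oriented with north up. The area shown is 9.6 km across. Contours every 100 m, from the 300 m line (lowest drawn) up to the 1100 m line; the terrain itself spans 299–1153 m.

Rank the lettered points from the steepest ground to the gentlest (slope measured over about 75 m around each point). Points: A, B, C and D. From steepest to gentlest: D B A C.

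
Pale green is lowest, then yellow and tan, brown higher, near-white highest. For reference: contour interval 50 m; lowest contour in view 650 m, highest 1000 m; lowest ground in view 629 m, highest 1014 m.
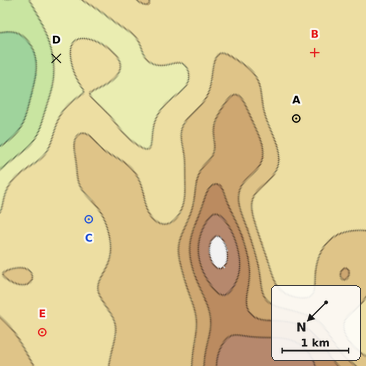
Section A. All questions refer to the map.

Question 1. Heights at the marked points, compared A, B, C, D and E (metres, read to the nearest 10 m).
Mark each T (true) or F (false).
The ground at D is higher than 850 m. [F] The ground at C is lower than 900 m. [T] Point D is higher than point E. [F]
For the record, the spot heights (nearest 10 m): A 760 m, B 760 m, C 790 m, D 710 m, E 790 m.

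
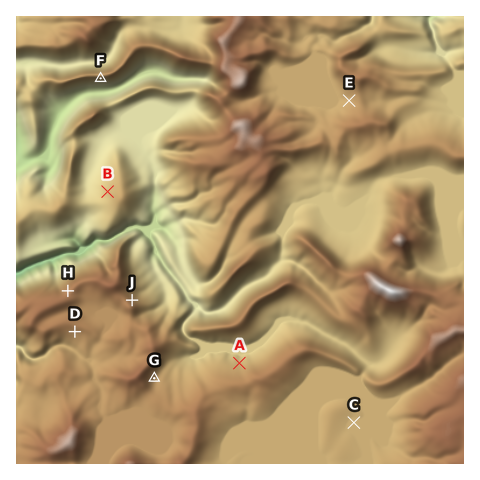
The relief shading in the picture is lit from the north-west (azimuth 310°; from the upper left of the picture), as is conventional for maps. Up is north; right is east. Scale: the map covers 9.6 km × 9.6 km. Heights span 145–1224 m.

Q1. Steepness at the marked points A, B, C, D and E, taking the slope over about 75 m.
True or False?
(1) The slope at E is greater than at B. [False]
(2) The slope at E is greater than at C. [True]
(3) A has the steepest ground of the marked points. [True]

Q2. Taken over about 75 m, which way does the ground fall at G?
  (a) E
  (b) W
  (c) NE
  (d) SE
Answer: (a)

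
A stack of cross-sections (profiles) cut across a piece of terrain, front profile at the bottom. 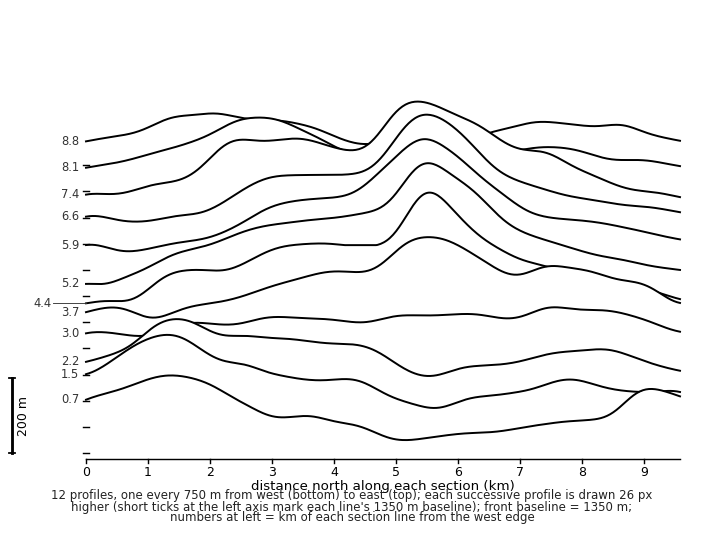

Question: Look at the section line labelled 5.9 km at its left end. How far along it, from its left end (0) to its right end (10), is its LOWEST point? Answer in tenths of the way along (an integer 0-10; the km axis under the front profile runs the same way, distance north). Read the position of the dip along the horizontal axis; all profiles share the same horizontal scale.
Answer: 1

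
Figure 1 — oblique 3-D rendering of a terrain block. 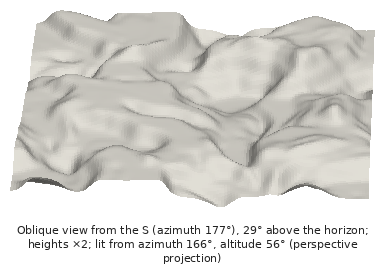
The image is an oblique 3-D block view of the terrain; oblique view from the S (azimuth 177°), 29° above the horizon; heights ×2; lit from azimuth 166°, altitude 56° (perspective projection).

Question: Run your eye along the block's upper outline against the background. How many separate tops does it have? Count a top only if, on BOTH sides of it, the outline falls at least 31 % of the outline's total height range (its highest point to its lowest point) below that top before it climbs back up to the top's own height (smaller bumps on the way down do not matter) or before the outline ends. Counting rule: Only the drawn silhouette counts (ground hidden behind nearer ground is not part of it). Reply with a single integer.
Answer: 0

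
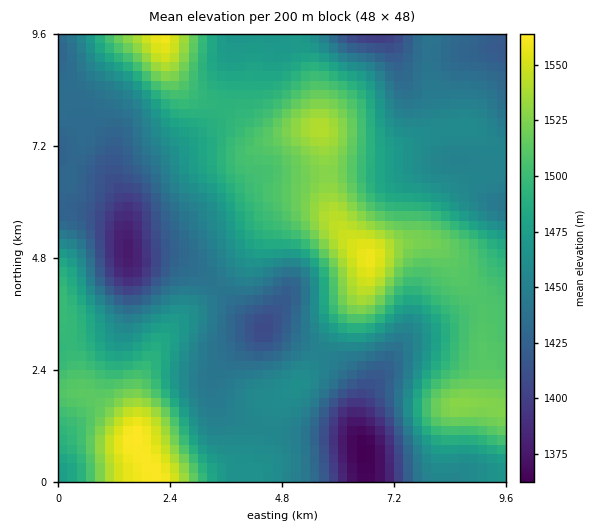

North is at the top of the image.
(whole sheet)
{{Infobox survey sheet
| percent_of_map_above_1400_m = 96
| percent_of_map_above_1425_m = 88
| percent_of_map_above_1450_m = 68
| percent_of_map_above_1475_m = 45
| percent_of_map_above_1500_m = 27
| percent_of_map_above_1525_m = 9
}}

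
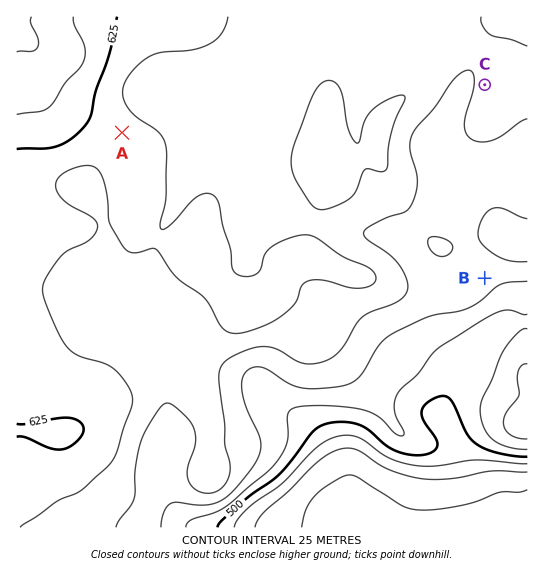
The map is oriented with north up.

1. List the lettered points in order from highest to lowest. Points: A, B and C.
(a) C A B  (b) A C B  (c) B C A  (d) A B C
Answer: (b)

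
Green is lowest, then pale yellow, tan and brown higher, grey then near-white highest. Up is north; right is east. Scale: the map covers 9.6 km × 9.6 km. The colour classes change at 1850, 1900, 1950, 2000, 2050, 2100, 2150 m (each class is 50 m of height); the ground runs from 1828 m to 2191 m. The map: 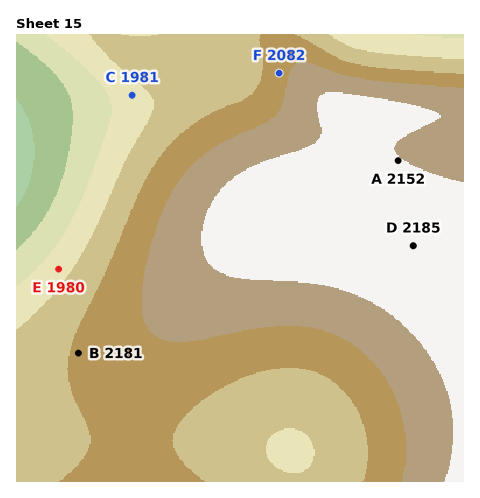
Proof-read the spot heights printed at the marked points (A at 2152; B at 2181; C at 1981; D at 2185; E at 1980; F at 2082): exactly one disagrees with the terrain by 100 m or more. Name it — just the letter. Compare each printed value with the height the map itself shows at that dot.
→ B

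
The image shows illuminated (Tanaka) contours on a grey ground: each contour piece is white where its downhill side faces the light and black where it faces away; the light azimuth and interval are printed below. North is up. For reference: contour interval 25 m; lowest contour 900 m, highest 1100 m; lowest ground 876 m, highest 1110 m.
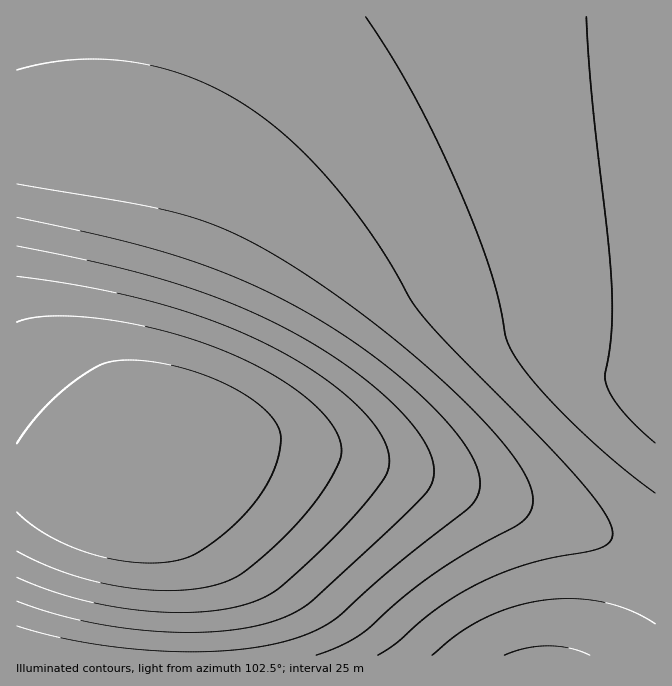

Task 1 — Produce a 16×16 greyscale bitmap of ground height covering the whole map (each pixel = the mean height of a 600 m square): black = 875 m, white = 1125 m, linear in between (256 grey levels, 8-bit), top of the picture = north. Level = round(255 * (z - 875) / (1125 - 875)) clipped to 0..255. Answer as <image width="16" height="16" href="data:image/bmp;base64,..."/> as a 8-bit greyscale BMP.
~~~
<image width="16" height="16" href="data:image/bmp;base64,Qk02BQAAAAAAADYEAAAoAAAAEAAAABAAAAABAAgAAAAAAAABAAATCwAAEwsAAAABAAAAAAAAAAAAAAEBAQACAgIAAwMDAAQEBAAFBQUABgYGAAcHBwAICAgACQkJAAoKCgALCwsADAwMAA0NDQAODg4ADw8PABAQEAAREREAEhISABMTEwAUFBQAFRUVABYWFgAXFxcAGBgYABkZGQAaGhoAGxsbABwcHAAdHR0AHh4eAB8fHwAgICAAISEhACIiIgAjIyMAJCQkACUlJQAmJiYAJycnACgoKAApKSkAKioqACsrKwAsLCwALS0tAC4uLgAvLy8AMDAwADExMQAyMjIAMzMzADQ0NAA1NTUANjY2ADc3NwA4ODgAOTk5ADo6OgA7OzsAPDw8AD09PQA+Pj4APz8/AEBAQABBQUEAQkJCAENDQwBEREQARUVFAEZGRgBHR0cASEhIAElJSQBKSkoAS0tLAExMTABNTU0ATk5OAE9PTwBQUFAAUVFRAFJSUgBTU1MAVFRUAFVVVQBWVlYAV1dXAFhYWABZWVkAWlpaAFtbWwBcXFwAXV1dAF5eXgBfX18AYGBgAGFhYQBiYmIAY2NjAGRkZABlZWUAZmZmAGdnZwBoaGgAaWlpAGpqagBra2sAbGxsAG1tbQBubm4Ab29vAHBwcABxcXEAcnJyAHNzcwB0dHQAdXV1AHZ2dgB3d3cAeHh4AHl5eQB6enoAe3t7AHx8fAB9fX0Afn5+AH9/fwCAgIAAgYGBAIKCggCDg4MAhISEAIWFhQCGhoYAh4eHAIiIiACJiYkAioqKAIuLiwCMjIwAjY2NAI6OjgCPj48AkJCQAJGRkQCSkpIAk5OTAJSUlACVlZUAlpaWAJeXlwCYmJgAmZmZAJqamgCbm5sAnJycAJ2dnQCenp4An5+fAKCgoAChoaEAoqKiAKOjowCkpKQApaWlAKampgCnp6cAqKioAKmpqQCqqqoAq6urAKysrACtra0Arq6uAK+vrwCwsLAAsbGxALKysgCzs7MAtLS0ALW1tQC2trYAt7e3ALi4uAC5ubkAurq6ALu7uwC8vLwAvb29AL6+vgC/v78AwMDAAMHBwQDCwsIAw8PDAMTExADFxcUAxsbGAMfHxwDIyMgAycnJAMrKygDLy8sAzMzMAM3NzQDOzs4Az8/PANDQ0ADR0dEA0tLSANPT0wDU1NQA1dXVANbW1gDX19cA2NjYANnZ2QDa2toA29vbANzc3ADd3d0A3t7eAN/f3wDg4OAA4eHhAOLi4gDj4+MA5OTkAOXl5QDm5uYA5+fnAOjo6ADp6ekA6urqAOvr6wDs7OwA7e3tAO7u7gDv7+8A8PDwAPHx8QDy8vIA8/PzAPT09AD19fUA9vb2APf39wD4+PgA+fn5APr6+gD7+/sA/Pz8AP39/QD+/v4A////AIN6cmxrb3eGmK7D093g3dRZSkA6O0NRZn2UqbrFysnFLyEYFhwoOU1jeo6fq7K2uBUKBQYNGCc5TmJ2h5ajsLwQCAMCBg8cLD9TaH+UqbzNFg0HBQcNGSk+V3GMpbzQ4R4WDw0PFyY6U26KpLzQ4OsnIB0eJjRGXHSNpbrM2ePrNDQ4QExbbYGUp7fE0Nri6k9VXWdzgI6bp7K9yNLb4+lyeoKJkZiepq+4wsvU3OTqk5eanJ6ip621vsbP197k6qalpKSmqa60u8PK0tnf5eqsq6qrrbC0usDHztXb4ebqsbCwsbO2ur/Fy9HX3OLm6ra1tre5vMDEyc7U2d7i5uo="/>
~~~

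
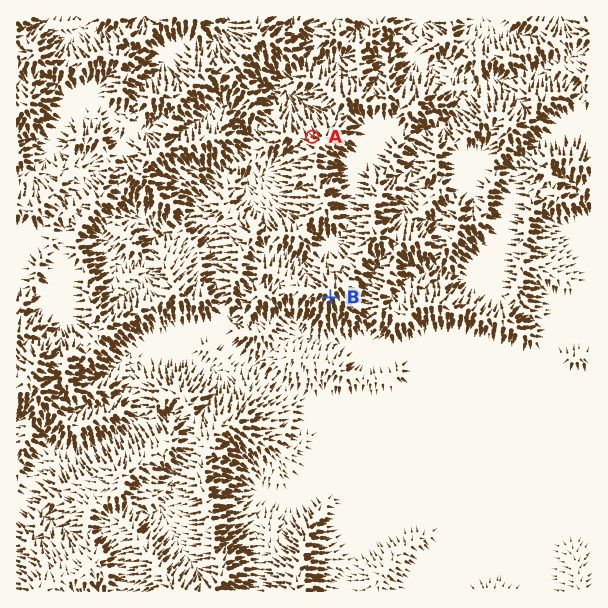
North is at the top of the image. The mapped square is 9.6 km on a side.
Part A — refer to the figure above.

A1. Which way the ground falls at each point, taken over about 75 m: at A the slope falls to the NW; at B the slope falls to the S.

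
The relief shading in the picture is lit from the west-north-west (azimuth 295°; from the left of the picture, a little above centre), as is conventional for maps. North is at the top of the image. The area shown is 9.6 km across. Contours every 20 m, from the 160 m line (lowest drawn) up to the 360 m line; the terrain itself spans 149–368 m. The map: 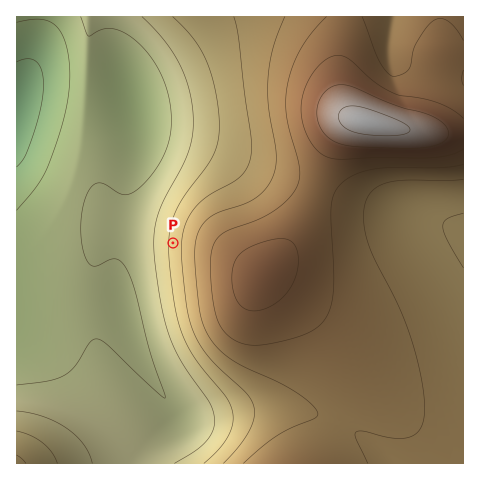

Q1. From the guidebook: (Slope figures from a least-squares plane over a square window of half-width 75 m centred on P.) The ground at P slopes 4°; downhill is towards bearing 273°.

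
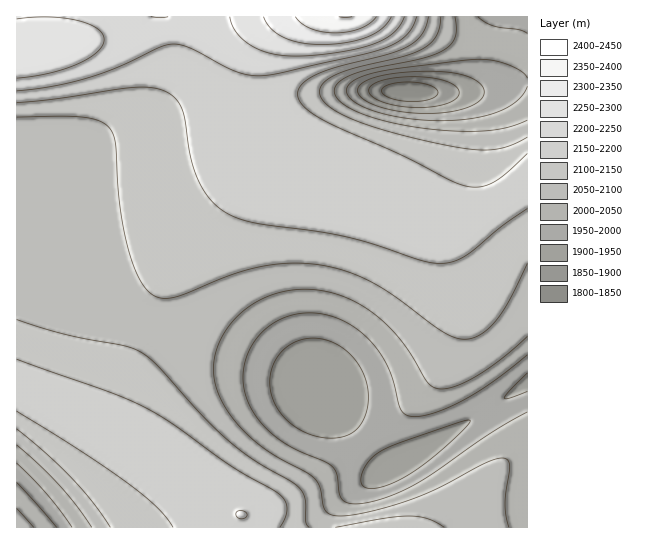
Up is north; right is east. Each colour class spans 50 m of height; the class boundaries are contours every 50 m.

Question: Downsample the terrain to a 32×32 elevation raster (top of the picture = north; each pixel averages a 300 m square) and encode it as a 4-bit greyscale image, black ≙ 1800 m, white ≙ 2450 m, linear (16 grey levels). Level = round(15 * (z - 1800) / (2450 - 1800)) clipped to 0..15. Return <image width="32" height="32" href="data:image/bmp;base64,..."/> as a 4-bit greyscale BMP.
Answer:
<image width="32" height="32" href="data:image/bmp;base64,Qk12AgAAAAAAAHYAAAAoAAAAIAAAACAAAAABAAQAAAAAAAACAAATCwAAEwsAABAAAAAAAAAAAAAAABEREQAiIiIAMzMzAERERABVVVUAZmZmAHd3dwCIiIgAmZmZAKqqqgC7u7sAzMzMAN3d3QDu7u4A////AGVFZ3iIiZmZh3Znd3d3ZmZVVneIiJmZmYhlVVZmZmZmVVZ4iImZmZiHZUREVWZmZlVniIiZmZiHdmVEMzRVZmZWeIiZmZiIdmVURDMzRVZmd4iJmZmId2VUREREMzRFVoiJmZmIh3ZVQzMzRERDRFWImZmIiHdlVDMzM0RVVEREiIiIiId2ZUQzIjNEVWVUQ4iIiId3dmVEMyIzRVZmZUSIiHd3d3ZlVDMzNEVmZ3Zlh3d3d3d2ZVRDM0RVZnd3Znd3d3d3dmZVRERFVmd3d3Z3d3d3d3dmZVVVVWZ3d3d3Zmd3d3d3dmZlVmZ3d4h3d2Zmd3d3d3d2ZmZ3d4iIiHdmZnd3d3d3d3d3d4iIiIh3ZmZ3d3d3eHd3iIiIiIiIh2Zmd3d3iIiIiIiIiIiIiIhmZnd3d4iIiIiImZmYiIiIZmZ3d3iIiImZmZmZmIiIiGZmd3d4iIiZmZmZmZiIiIlmZnd3eIiJmZmZmZmIiIiIZmZ3d3iIiZmZmZmIiHd3eGZmd3d4iJmZmZmIh3dmZmd3d3d3iIiZmZmId2VVRVVWiIh3eIiImZmYh2QyIiM0RZmZiIiIiZmZmHZTIREiNEW7qqmZmZmZmZmYdlQzNERFu7uqqZmZmqqqqqmHdlVVVbu7uqqZmaqrvMzLuphmVVW7u6qqmZqqu8zd3cuodlVU"/>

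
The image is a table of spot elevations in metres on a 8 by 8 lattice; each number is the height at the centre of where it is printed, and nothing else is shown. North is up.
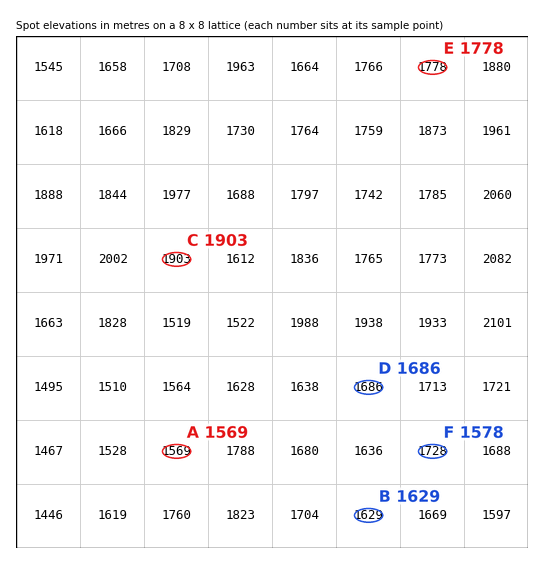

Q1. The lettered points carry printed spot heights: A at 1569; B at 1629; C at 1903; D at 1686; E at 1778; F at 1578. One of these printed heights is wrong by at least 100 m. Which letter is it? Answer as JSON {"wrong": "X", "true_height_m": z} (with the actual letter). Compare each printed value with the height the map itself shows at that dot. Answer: {"wrong": "F", "true_height_m": 1728}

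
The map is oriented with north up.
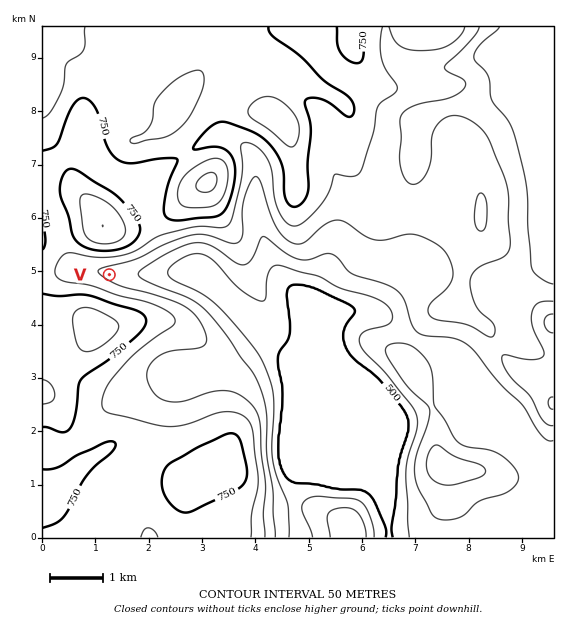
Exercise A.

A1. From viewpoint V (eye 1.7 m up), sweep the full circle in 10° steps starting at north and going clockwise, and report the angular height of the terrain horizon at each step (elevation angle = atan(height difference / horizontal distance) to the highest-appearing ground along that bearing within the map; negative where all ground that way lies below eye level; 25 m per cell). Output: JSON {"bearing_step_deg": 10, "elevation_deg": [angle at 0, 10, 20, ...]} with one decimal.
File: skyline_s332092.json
{"bearing_step_deg": 10, "elevation_deg": [15.5, 14.6, 12.9, 10.5, 7.6, 5.0, 3.1, 1.7, 0.5, 0.1, 0.1, -0.2, 2.5, 4.9, 7.0, 8.7, 10.1, 11.2, 12.1, 12.8, 13.0, 12.8, 12.1, 10.7, 8.8, 6.7, 4.8, 3.7, 4.2, 4.8, 4.7, 6.7, 9.6, 12.3, 14.3, 15.4]}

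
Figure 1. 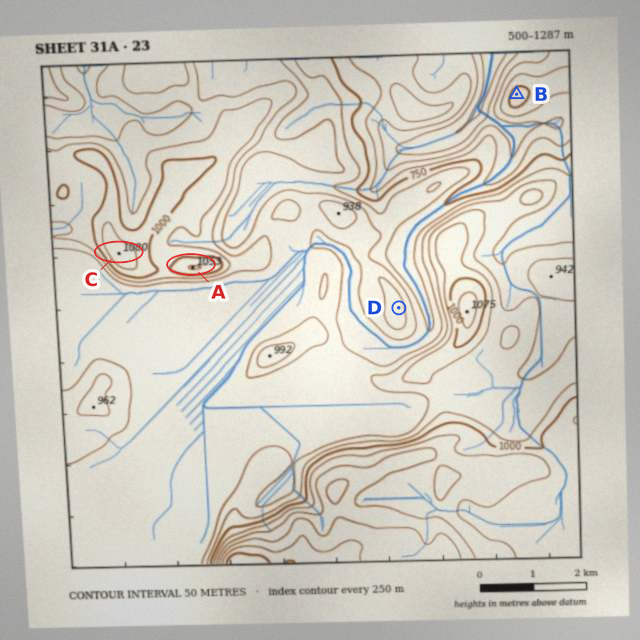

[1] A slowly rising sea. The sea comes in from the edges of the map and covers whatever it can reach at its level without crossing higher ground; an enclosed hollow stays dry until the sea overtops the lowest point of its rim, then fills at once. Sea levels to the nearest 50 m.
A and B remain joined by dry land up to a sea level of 650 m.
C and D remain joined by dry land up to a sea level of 850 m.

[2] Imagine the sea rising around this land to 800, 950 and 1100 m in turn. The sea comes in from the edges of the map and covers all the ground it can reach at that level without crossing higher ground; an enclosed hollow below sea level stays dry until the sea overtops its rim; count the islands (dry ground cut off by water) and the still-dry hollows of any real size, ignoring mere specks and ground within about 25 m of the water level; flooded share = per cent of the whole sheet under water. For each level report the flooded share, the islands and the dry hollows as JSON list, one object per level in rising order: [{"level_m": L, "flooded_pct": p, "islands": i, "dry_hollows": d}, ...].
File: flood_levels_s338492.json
[{"level_m": 800, "flooded_pct": 12, "islands": 0, "dry_hollows": 0}, {"level_m": 950, "flooded_pct": 73, "islands": 2, "dry_hollows": 0}, {"level_m": 1100, "flooded_pct": 94, "islands": 0, "dry_hollows": 0}]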